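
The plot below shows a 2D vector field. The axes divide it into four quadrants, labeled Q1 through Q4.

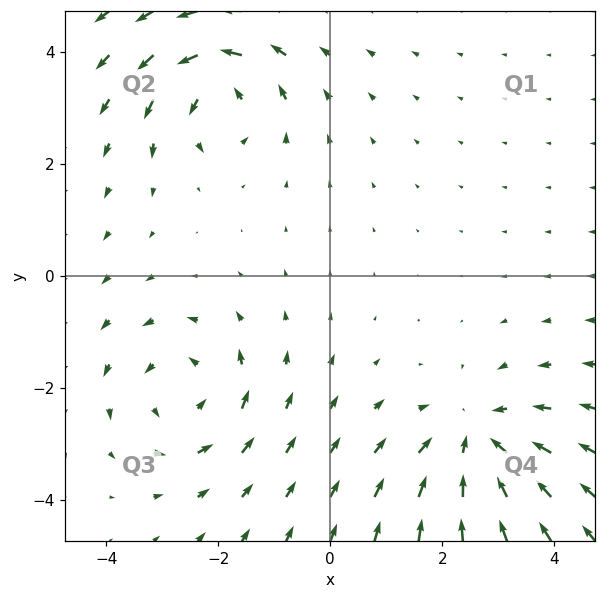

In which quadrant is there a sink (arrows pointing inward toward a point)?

The sink sits at approximately (2.6, -2.9), which lies in quadrant Q4. The divergence there is about -4, negative as expected for a sink.

Q4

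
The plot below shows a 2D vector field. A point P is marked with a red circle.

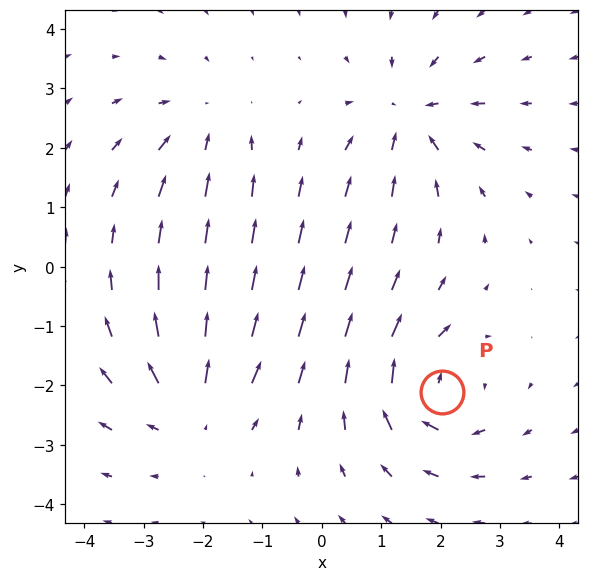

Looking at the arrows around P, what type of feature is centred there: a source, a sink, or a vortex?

vortex

At P (2.0, -2.1) the arrows circulate clockwise. Divergence ≈0, curl about -6 — near-zero divergence with nonzero curl is a vortex.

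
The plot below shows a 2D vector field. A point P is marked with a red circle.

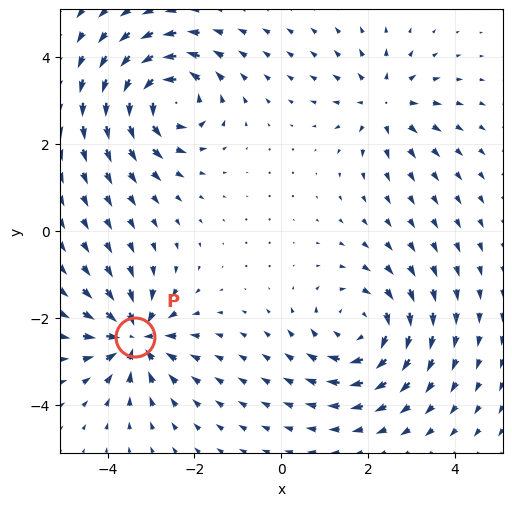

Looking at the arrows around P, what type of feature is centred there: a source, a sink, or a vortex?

At P (-3.4, -2.4) the arrows converge inward. Divergence about -6, curl ≈0 — negative divergence with near-zero curl is a sink.

sink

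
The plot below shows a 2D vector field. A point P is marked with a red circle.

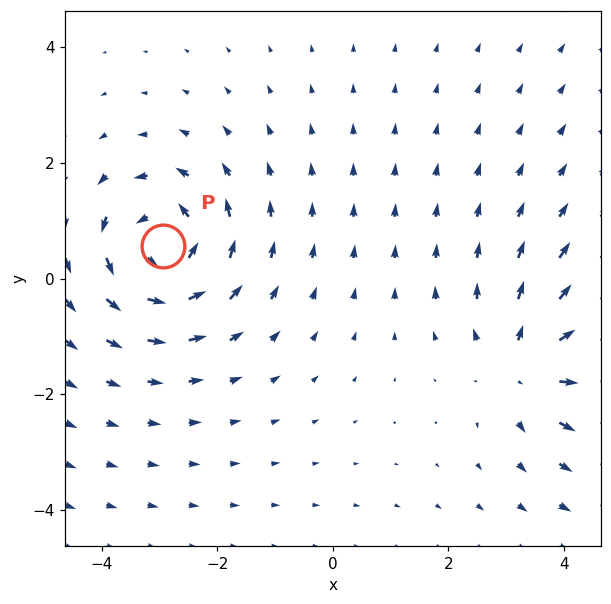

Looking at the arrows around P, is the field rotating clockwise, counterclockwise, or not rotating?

Near P at (-2.9, 0.6) the arrows circulate counterclockwise. The curl (z-component) there is about +4; positive curl means counterclockwise rotation.

counterclockwise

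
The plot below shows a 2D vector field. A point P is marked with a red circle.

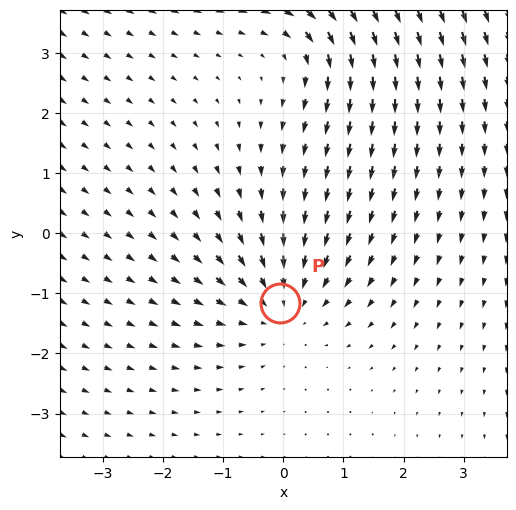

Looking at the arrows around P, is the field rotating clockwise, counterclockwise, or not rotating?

not rotating

Near P at (-0.1, -1.2) the arrows show no circulation. The curl there is ≈0.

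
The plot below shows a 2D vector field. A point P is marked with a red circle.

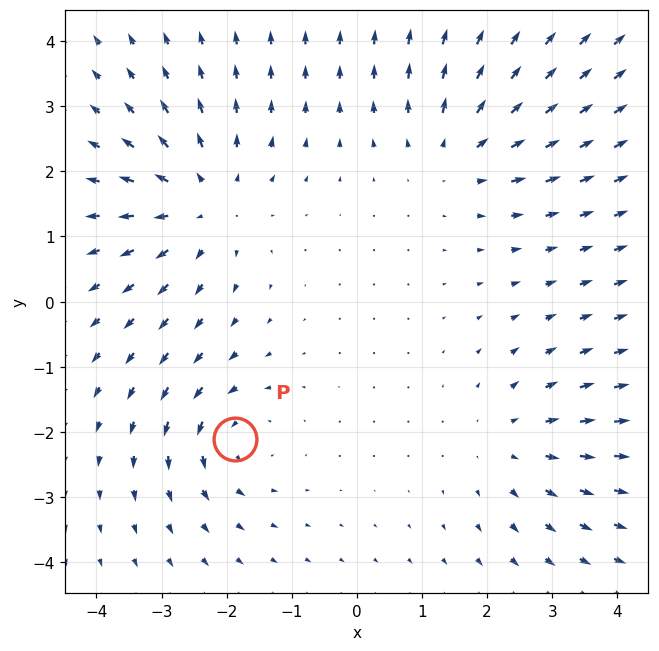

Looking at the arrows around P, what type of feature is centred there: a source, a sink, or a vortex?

At P (-1.9, -2.1) the arrows circulate counterclockwise. Divergence ≈0, curl about +4 — near-zero divergence with nonzero curl is a vortex.

vortex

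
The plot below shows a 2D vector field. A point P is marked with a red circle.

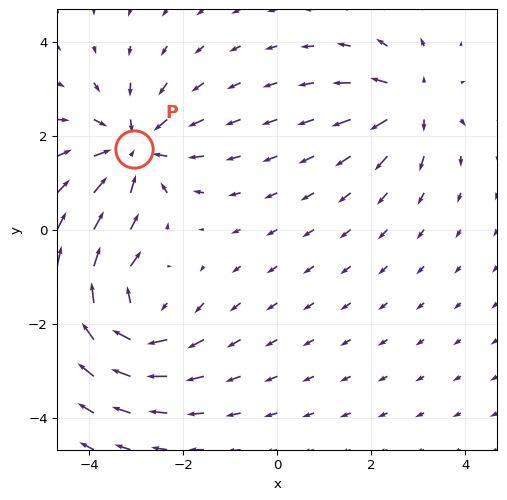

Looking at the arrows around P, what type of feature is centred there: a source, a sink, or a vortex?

At P (-3.0, 1.7) the arrows converge inward. Divergence about -4, curl ≈0 — negative divergence with near-zero curl is a sink.

sink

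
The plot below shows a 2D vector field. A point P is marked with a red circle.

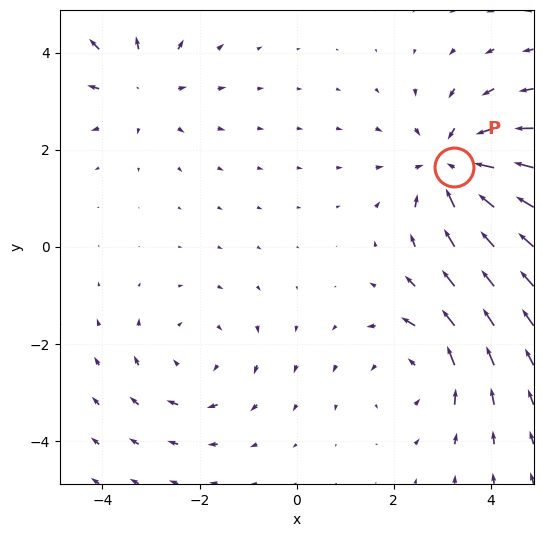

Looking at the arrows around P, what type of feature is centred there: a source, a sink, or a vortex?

At P (3.2, 1.6) the arrows converge inward. Divergence about -4, curl ≈0 — negative divergence with near-zero curl is a sink.

sink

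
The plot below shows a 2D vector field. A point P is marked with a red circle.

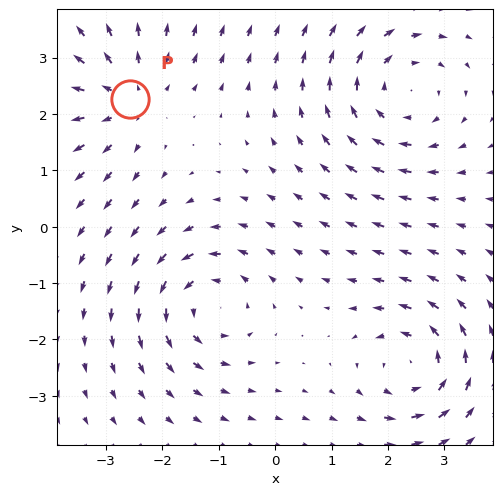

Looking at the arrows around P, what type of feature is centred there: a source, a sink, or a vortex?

At P (-2.6, 2.3) the arrows spread outward. Divergence about +4, curl ≈0 — positive divergence with near-zero curl is a source.

source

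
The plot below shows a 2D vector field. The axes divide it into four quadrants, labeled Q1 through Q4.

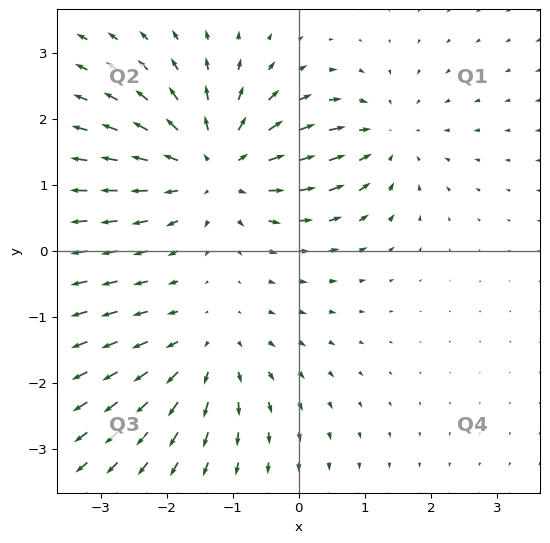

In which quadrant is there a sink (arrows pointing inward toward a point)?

The sink sits at approximately (1.3, 1.7), which lies in quadrant Q1. The divergence there is about -3, negative as expected for a sink.

Q1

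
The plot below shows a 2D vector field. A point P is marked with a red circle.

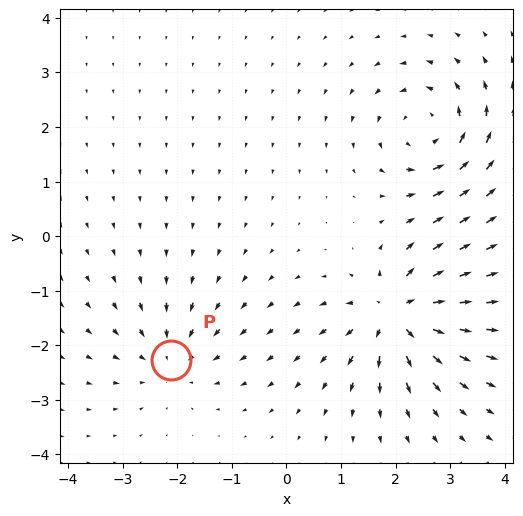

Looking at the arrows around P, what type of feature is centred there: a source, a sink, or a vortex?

sink

At P (-2.1, -2.3) the arrows converge inward. Divergence about -4, curl ≈0 — negative divergence with near-zero curl is a sink.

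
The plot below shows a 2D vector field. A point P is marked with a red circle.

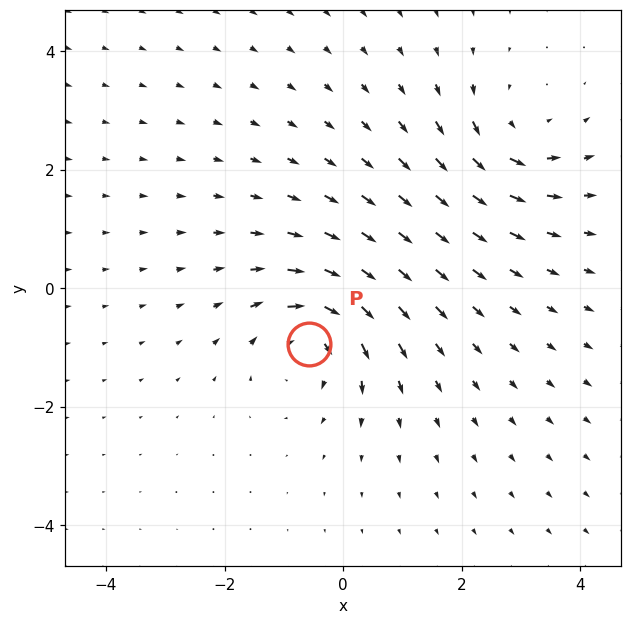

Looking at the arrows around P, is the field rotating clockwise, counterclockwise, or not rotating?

Near P at (-0.6, -0.9) the arrows circulate clockwise. The curl (z-component) there is about -4; negative curl means clockwise rotation.

clockwise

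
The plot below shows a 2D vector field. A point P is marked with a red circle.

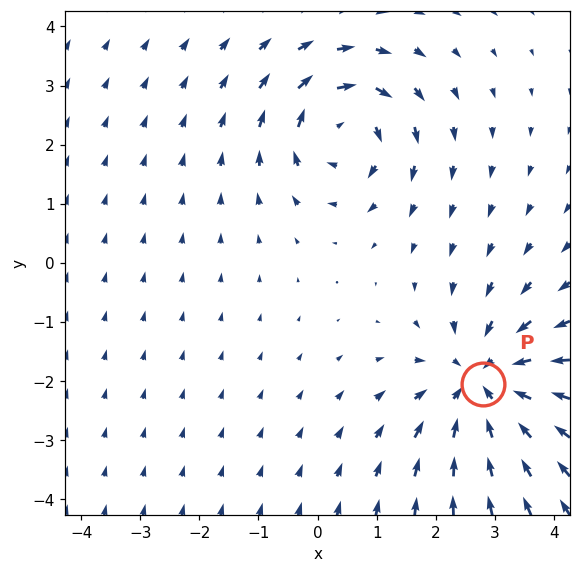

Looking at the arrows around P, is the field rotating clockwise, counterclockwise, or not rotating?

not rotating

Near P at (2.8, -2.0) the arrows show no circulation. The curl there is ≈0.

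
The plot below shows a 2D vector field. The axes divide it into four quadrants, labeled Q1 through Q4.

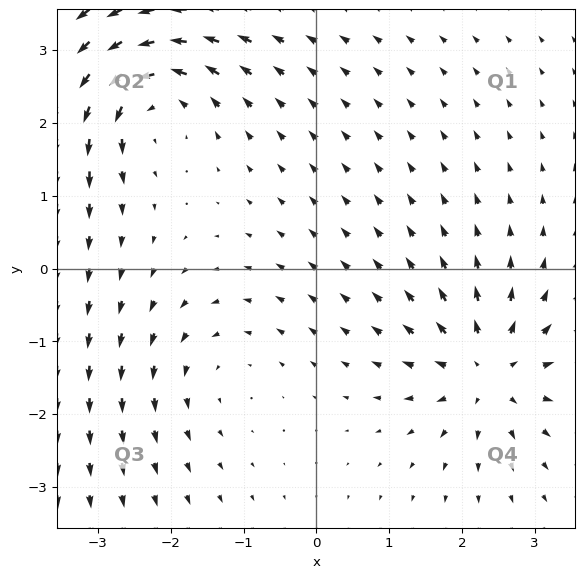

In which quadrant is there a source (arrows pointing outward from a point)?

Q4

The source sits at approximately (2.4, -1.4), which lies in quadrant Q4. The divergence there is about +6, positive as expected for a source.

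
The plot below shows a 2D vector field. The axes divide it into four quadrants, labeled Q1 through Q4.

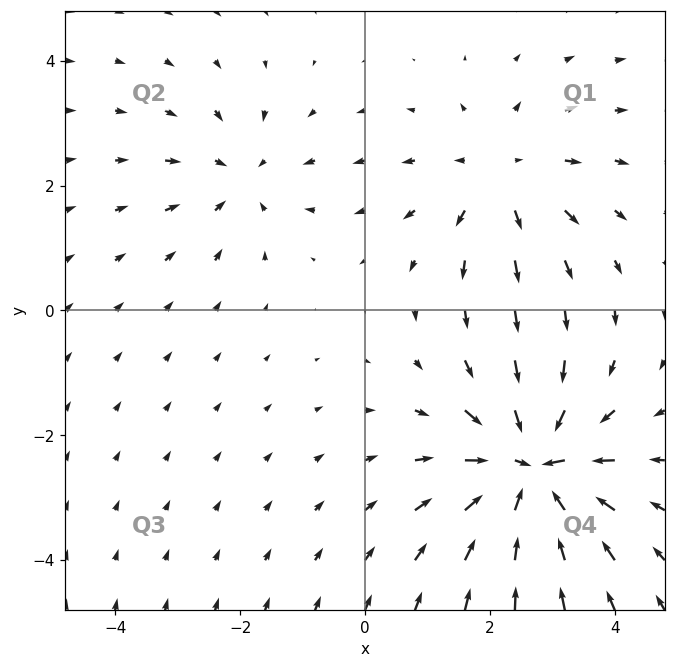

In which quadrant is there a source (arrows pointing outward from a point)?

Q1

The source sits at approximately (2.2, 2.1), which lies in quadrant Q1. The divergence there is about +3, positive as expected for a source.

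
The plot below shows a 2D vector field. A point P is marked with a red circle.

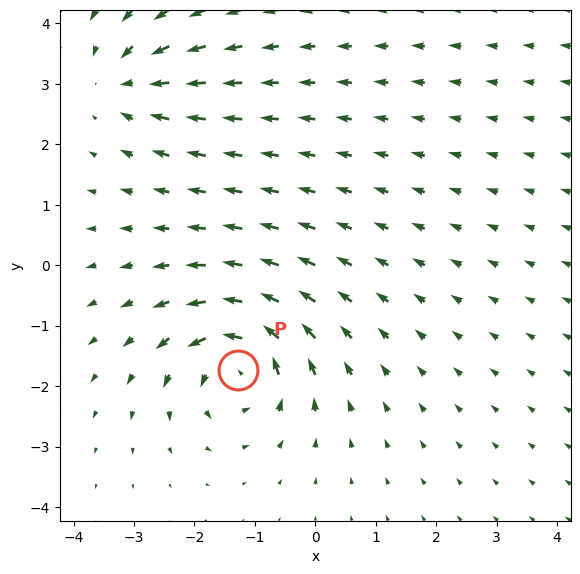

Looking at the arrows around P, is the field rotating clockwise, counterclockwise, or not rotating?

Near P at (-1.3, -1.7) the arrows circulate counterclockwise. The curl (z-component) there is about +7; positive curl means counterclockwise rotation.

counterclockwise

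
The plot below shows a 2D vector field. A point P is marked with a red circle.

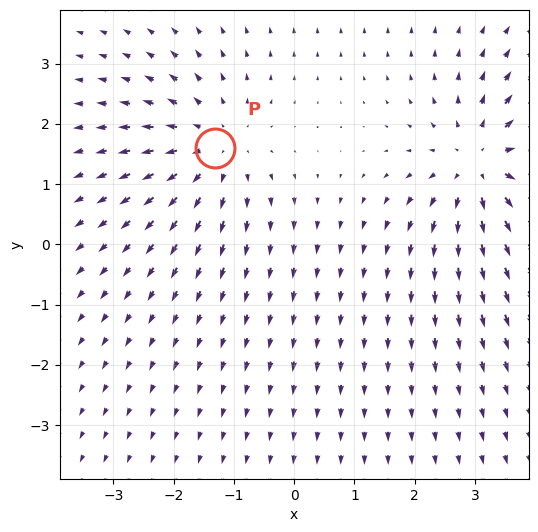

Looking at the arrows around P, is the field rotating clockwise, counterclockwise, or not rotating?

Near P at (-1.3, 1.6) the arrows show no circulation. The curl there is ≈0.

not rotating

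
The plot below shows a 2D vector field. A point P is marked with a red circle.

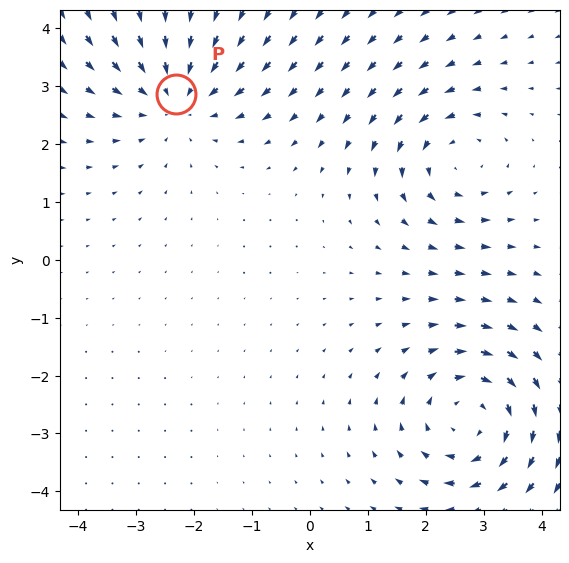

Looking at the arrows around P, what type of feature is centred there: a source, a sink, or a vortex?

sink

At P (-2.3, 2.9) the arrows converge inward. Divergence about -3, curl ≈0 — negative divergence with near-zero curl is a sink.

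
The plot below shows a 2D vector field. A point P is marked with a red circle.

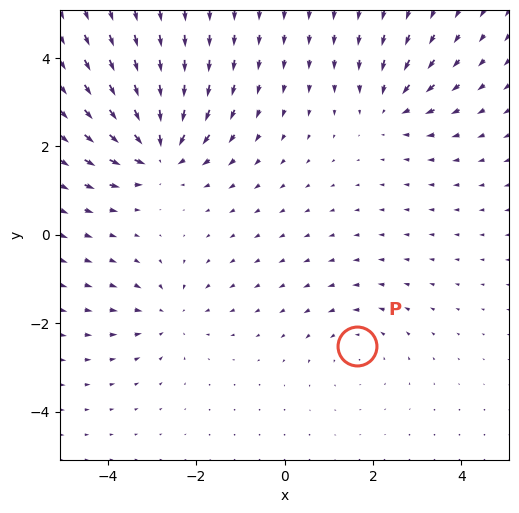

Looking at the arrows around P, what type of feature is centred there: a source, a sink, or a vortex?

At P (1.6, -2.5) the arrows circulate counterclockwise. Divergence ≈0, curl about +2 — near-zero divergence with nonzero curl is a vortex.

vortex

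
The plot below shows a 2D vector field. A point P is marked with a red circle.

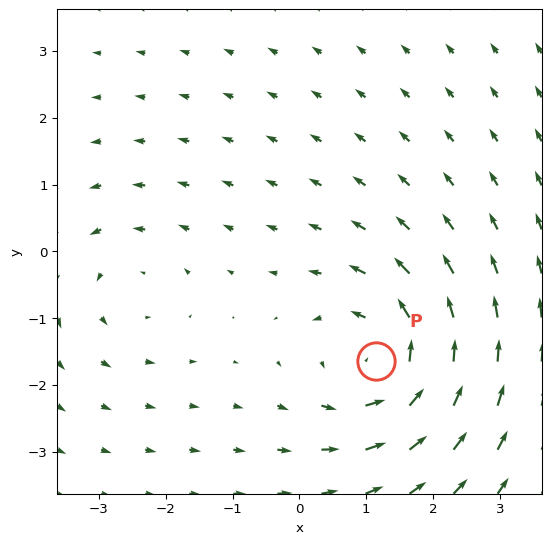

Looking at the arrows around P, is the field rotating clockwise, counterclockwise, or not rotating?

Near P at (1.1, -1.6) the arrows circulate counterclockwise. The curl (z-component) there is about +5; positive curl means counterclockwise rotation.

counterclockwise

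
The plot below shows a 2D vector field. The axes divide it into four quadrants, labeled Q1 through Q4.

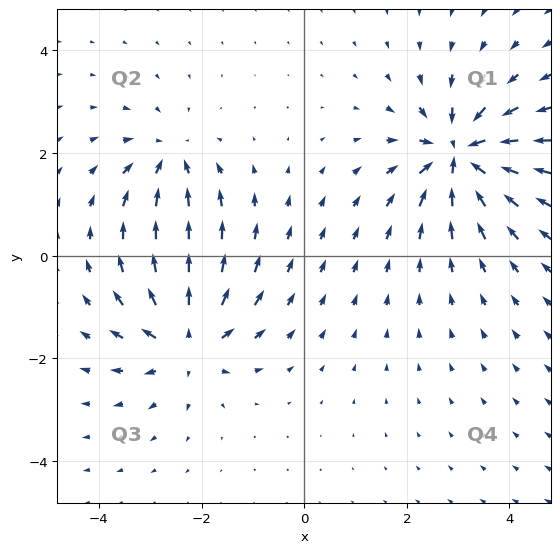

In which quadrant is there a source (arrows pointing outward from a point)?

Q3

The source sits at approximately (-2.3, -1.7), which lies in quadrant Q3. The divergence there is about +5, positive as expected for a source.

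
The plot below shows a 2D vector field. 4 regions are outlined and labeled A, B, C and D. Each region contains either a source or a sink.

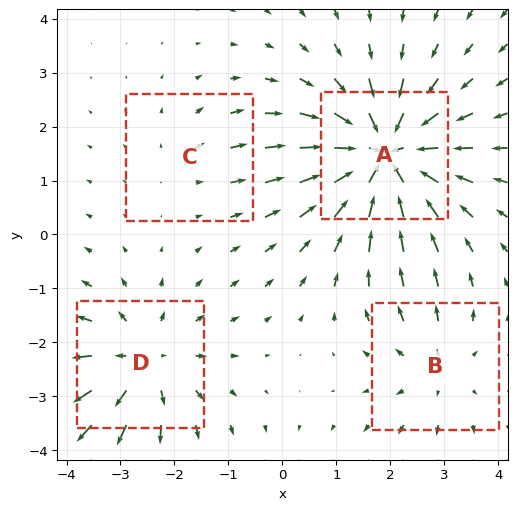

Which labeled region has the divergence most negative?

Divergence at each region's feature centre — A: about -7, B: about +3, C: about +2, D: about +4. Region A is most negative.

A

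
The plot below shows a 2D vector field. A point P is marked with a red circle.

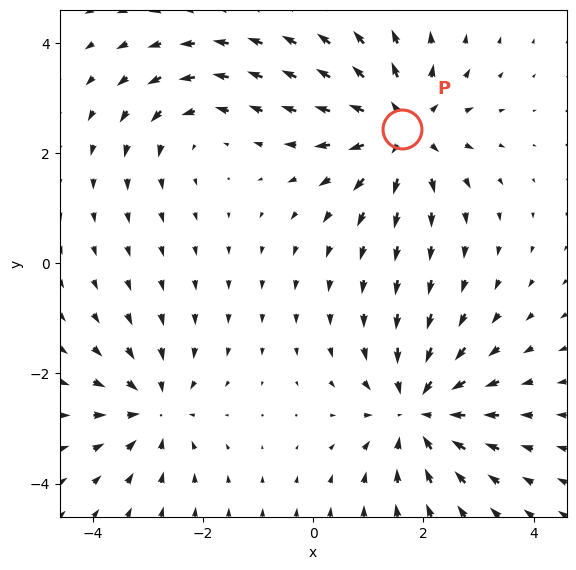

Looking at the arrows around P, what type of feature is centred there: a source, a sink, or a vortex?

At P (1.6, 2.4) the arrows spread outward. Divergence about +5, curl ≈0 — positive divergence with near-zero curl is a source.

source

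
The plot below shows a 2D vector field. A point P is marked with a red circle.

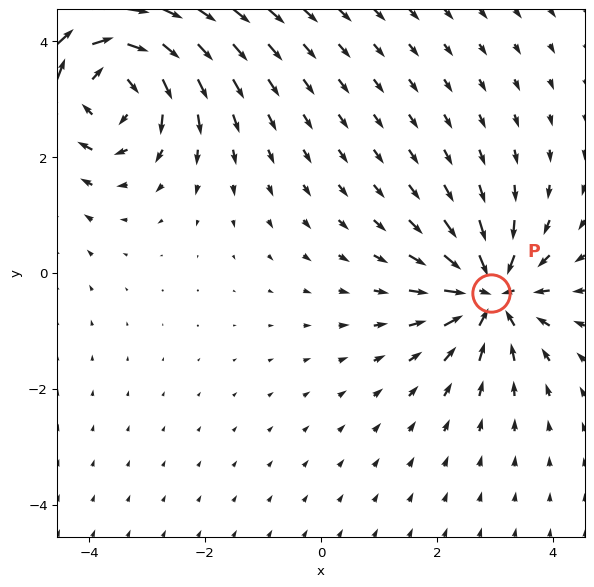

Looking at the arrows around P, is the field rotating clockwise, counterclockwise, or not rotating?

not rotating

Near P at (2.9, -0.4) the arrows show no circulation. The curl there is ≈0.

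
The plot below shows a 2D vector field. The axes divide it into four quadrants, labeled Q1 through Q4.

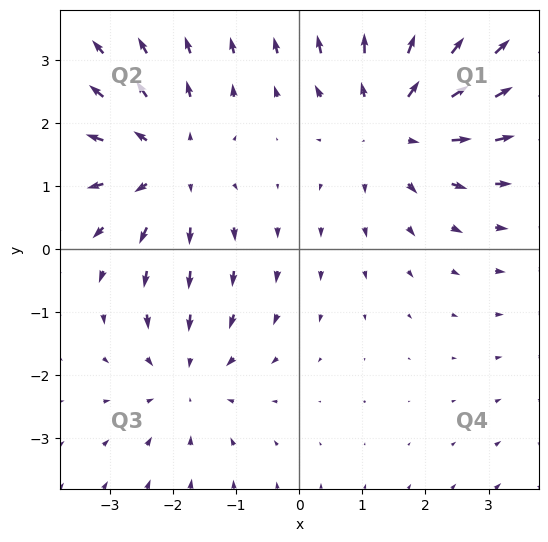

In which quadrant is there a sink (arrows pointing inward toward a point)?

The sink sits at approximately (-1.8, -2.0), which lies in quadrant Q3. The divergence there is about -3, negative as expected for a sink.

Q3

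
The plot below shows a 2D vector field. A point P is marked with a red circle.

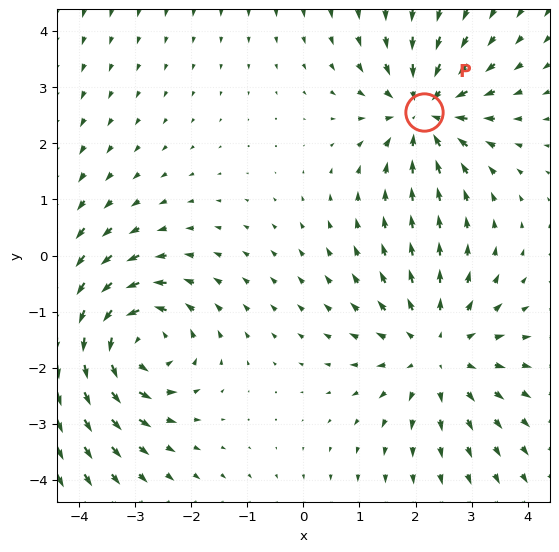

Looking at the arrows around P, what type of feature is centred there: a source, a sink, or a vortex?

sink

At P (2.1, 2.6) the arrows converge inward. Divergence about -3, curl ≈0 — negative divergence with near-zero curl is a sink.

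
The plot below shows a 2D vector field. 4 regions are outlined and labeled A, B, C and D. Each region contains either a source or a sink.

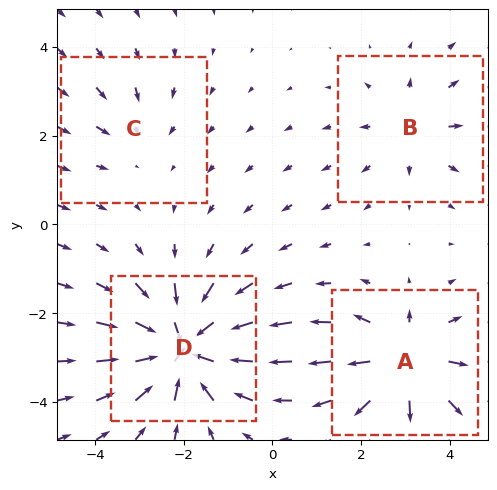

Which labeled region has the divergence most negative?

D

Divergence at each region's feature centre — A: about +6, B: about +3, C: about -2, D: about -8. Region D is most negative.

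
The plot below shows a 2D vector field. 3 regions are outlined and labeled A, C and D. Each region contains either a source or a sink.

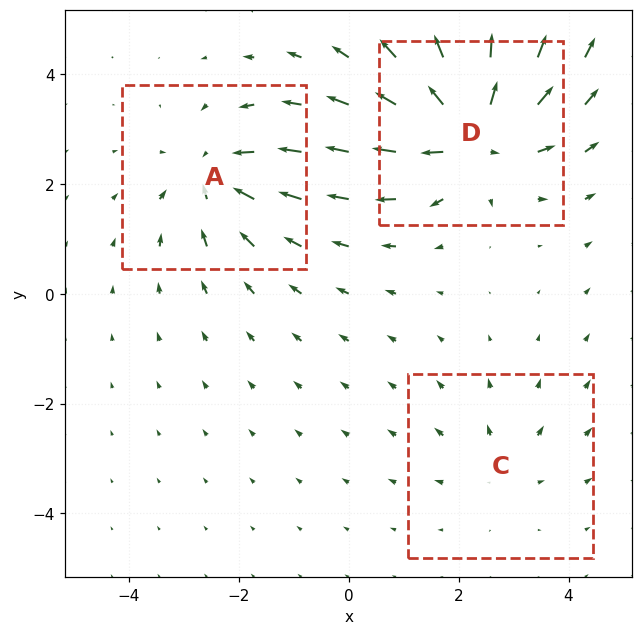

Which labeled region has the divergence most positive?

Divergence at each region's feature centre — A: about -4, C: about +2, D: about +6. Region D is most positive.

D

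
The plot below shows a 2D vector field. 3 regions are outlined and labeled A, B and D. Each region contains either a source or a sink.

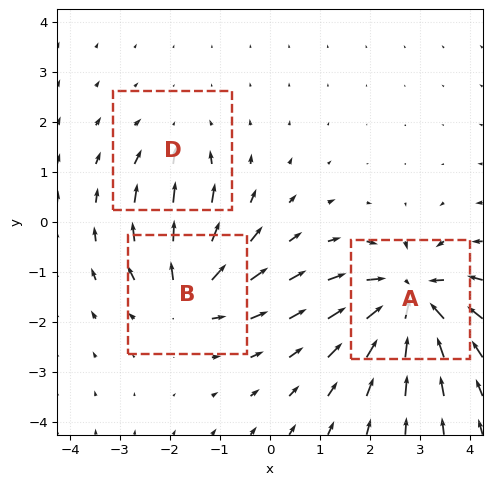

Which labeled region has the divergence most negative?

A

Divergence at each region's feature centre — A: about -6, B: about +4, D: about -2. Region A is most negative.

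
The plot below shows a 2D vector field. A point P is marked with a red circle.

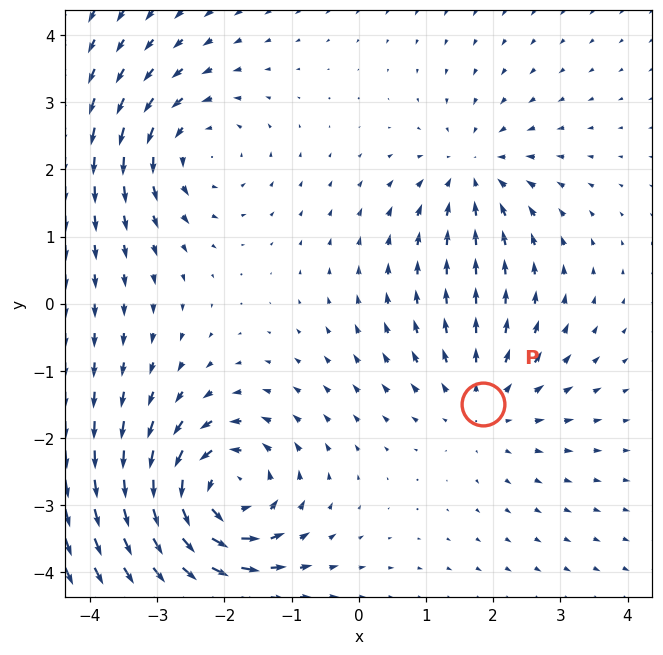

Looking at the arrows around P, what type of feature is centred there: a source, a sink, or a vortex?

At P (1.8, -1.5) the arrows spread outward. Divergence about +3, curl ≈0 — positive divergence with near-zero curl is a source.

source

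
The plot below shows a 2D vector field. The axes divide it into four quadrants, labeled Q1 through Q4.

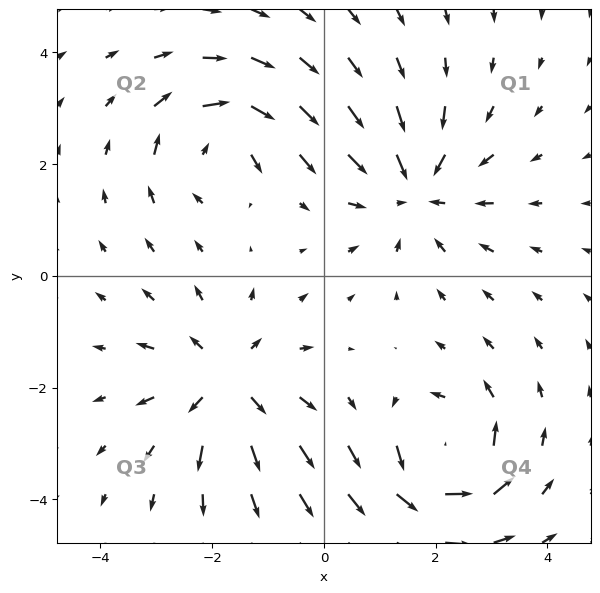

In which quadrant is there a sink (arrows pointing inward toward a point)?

Q1

The sink sits at approximately (1.6, 1.5), which lies in quadrant Q1. The divergence there is about -3, negative as expected for a sink.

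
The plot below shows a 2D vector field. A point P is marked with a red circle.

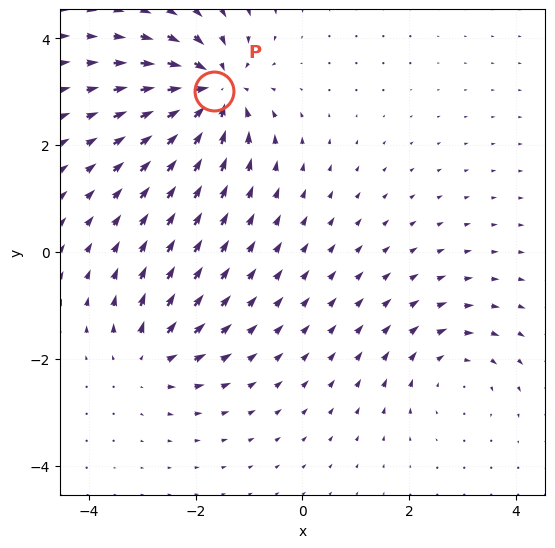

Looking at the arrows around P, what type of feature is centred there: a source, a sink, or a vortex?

sink

At P (-1.7, 3.0) the arrows converge inward. Divergence about -6, curl ≈0 — negative divergence with near-zero curl is a sink.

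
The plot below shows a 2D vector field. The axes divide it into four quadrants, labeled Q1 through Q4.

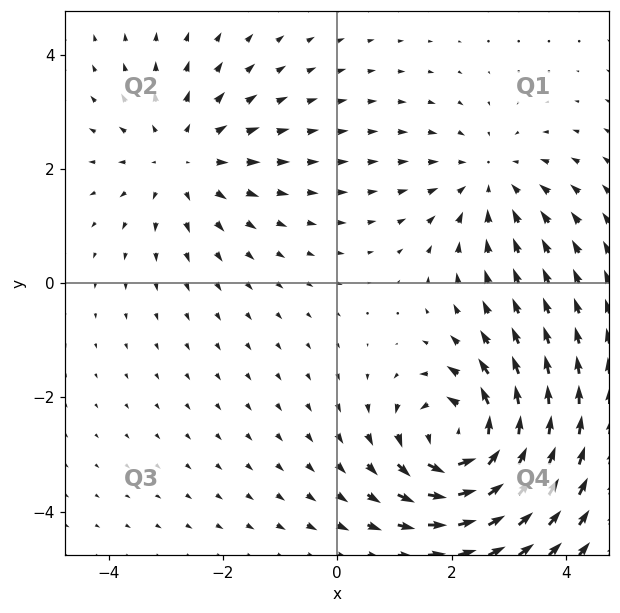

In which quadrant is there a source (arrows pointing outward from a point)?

The source sits at approximately (-2.7, 2.2), which lies in quadrant Q2. The divergence there is about +3, positive as expected for a source.

Q2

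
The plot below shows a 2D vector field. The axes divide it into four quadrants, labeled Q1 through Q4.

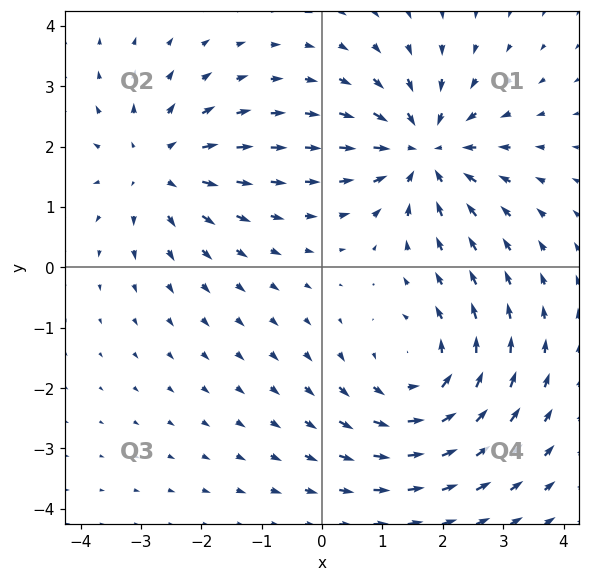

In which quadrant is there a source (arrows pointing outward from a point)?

The source sits at approximately (-2.7, 1.7), which lies in quadrant Q2. The divergence there is about +3, positive as expected for a source.

Q2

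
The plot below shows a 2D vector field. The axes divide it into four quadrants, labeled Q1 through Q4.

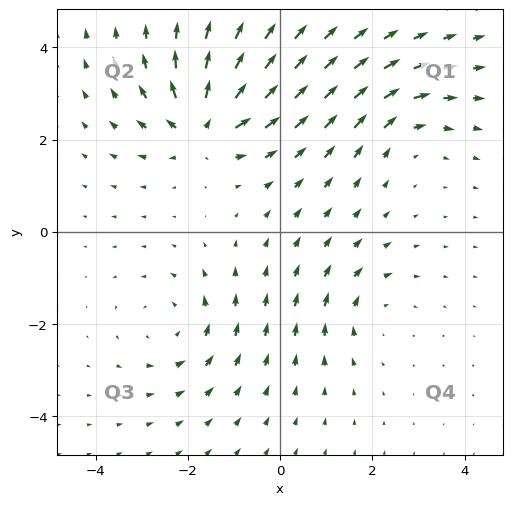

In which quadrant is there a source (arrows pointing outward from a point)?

The source sits at approximately (-1.7, 2.3), which lies in quadrant Q2. The divergence there is about +6, positive as expected for a source.

Q2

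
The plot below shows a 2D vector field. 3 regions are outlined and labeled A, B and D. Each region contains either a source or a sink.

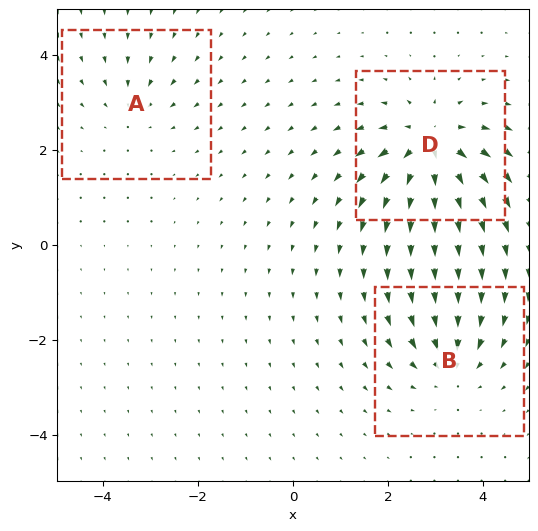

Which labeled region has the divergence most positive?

D

Divergence at each region's feature centre — A: about -3, B: about -4, D: about +6. Region D is most positive.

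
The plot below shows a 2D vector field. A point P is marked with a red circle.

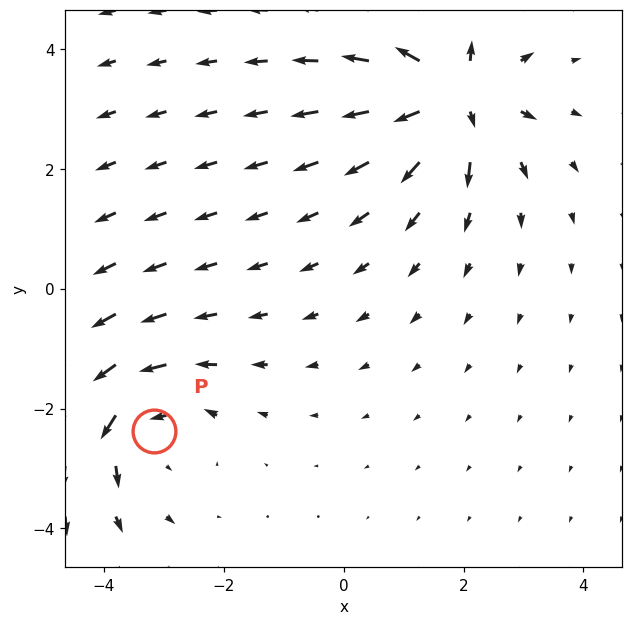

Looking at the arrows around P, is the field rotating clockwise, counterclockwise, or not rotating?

counterclockwise

Near P at (-3.2, -2.4) the arrows circulate counterclockwise. The curl (z-component) there is about +3; positive curl means counterclockwise rotation.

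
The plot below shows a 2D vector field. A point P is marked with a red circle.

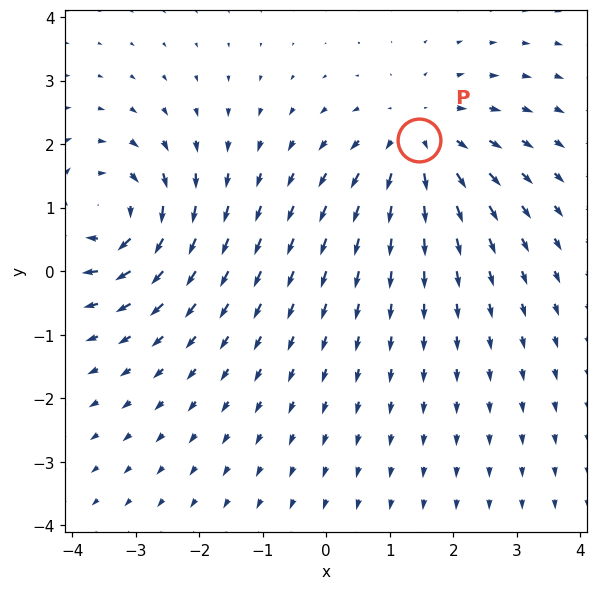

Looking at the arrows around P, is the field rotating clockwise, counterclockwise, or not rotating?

not rotating

Near P at (1.5, 2.1) the arrows show no circulation. The curl there is ≈0.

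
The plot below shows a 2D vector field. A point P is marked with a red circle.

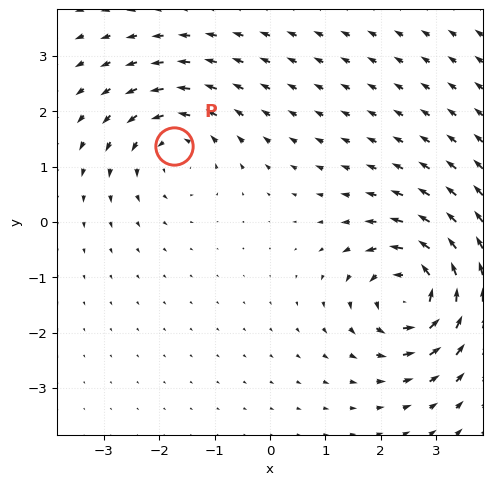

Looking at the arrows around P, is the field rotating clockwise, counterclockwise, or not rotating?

counterclockwise

Near P at (-1.7, 1.4) the arrows circulate counterclockwise. The curl (z-component) there is about +3; positive curl means counterclockwise rotation.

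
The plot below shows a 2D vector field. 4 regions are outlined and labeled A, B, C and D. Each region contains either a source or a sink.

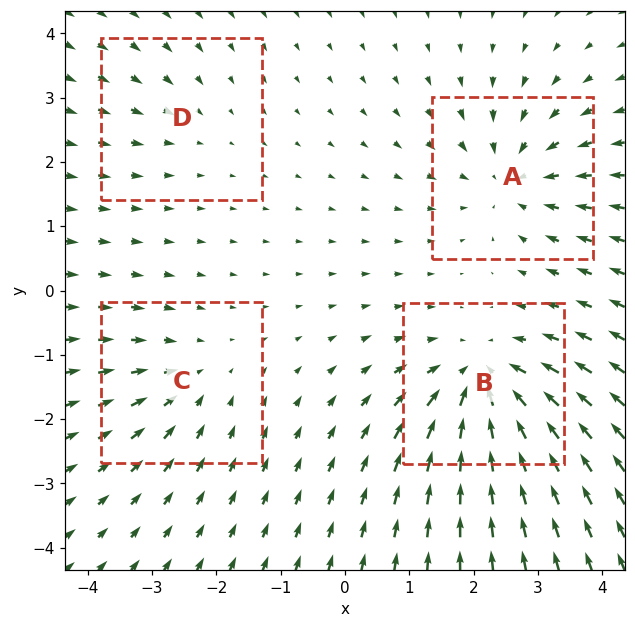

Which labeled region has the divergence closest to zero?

D

Divergence at each region's feature centre — A: about -5, B: about -7, C: about -3, D: about -2. Region D is closest to zero.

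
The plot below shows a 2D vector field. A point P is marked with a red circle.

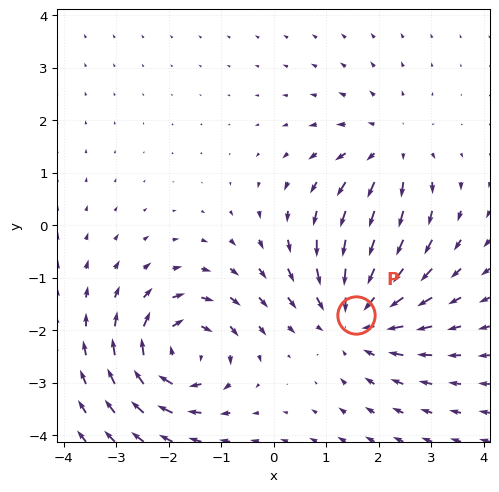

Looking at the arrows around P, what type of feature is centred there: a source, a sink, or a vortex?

sink

At P (1.6, -1.7) the arrows converge inward. Divergence about -5, curl ≈0 — negative divergence with near-zero curl is a sink.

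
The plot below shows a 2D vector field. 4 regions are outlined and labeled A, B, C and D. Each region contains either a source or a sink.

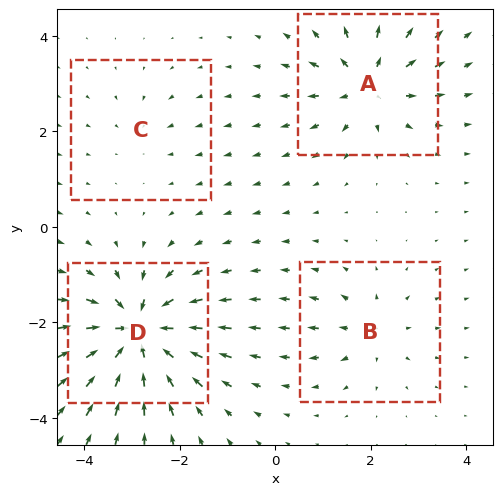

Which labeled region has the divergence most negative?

D

Divergence at each region's feature centre — A: about +6, B: about +4, C: about -2, D: about -9. Region D is most negative.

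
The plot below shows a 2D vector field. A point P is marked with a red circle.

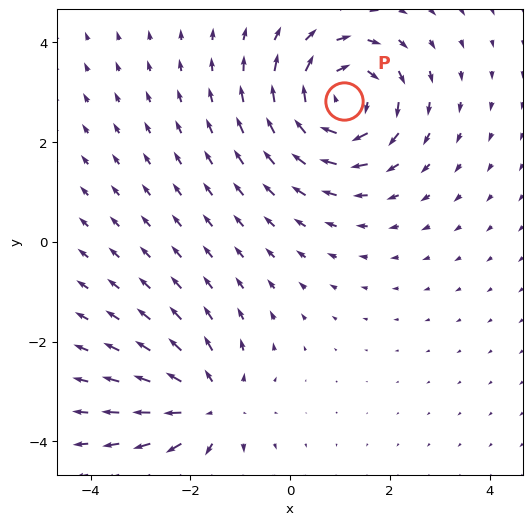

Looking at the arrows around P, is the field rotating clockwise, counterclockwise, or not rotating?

Near P at (1.1, 2.8) the arrows circulate clockwise. The curl (z-component) there is about -4; negative curl means clockwise rotation.

clockwise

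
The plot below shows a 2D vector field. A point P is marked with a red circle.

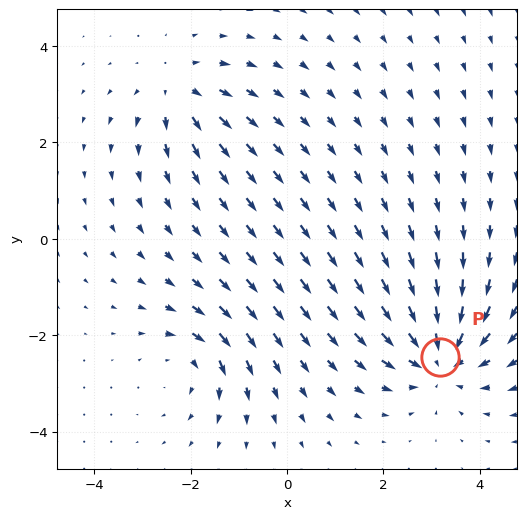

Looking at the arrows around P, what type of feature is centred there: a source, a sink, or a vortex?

sink

At P (3.2, -2.4) the arrows converge inward. Divergence about -4, curl ≈0 — negative divergence with near-zero curl is a sink.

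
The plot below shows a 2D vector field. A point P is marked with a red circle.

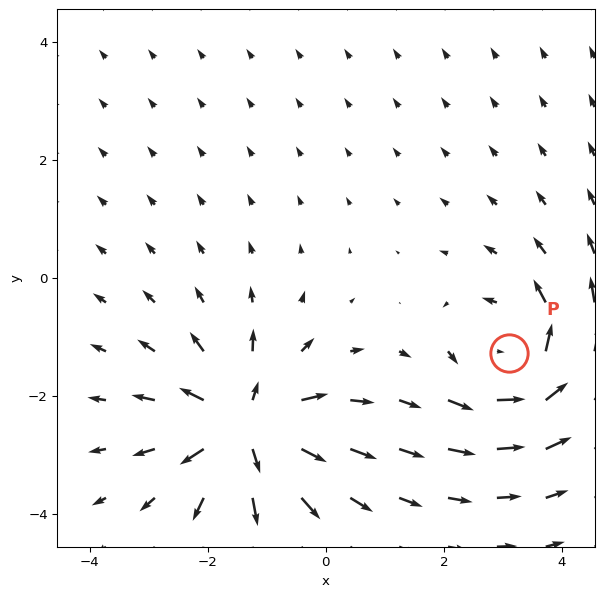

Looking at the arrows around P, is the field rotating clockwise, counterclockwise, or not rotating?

counterclockwise

Near P at (3.1, -1.3) the arrows circulate counterclockwise. The curl (z-component) there is about +4; positive curl means counterclockwise rotation.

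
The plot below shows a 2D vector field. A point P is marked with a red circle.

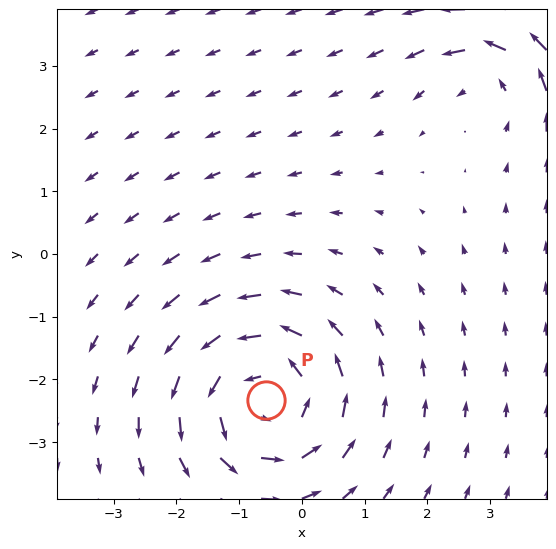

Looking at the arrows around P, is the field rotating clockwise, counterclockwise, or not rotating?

counterclockwise

Near P at (-0.6, -2.3) the arrows circulate counterclockwise. The curl (z-component) there is about +4; positive curl means counterclockwise rotation.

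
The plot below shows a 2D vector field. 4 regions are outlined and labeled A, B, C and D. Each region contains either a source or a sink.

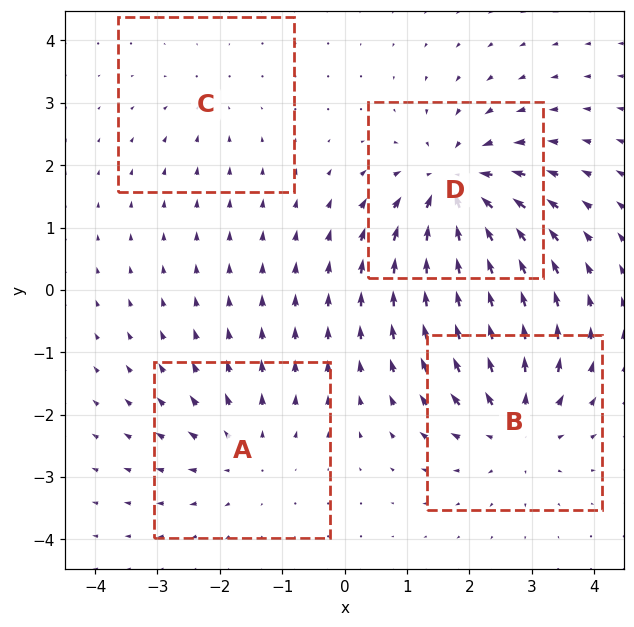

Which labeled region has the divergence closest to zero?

Divergence at each region's feature centre — A: about +4, B: about +5, C: about -2, D: about -7. Region C is closest to zero.

C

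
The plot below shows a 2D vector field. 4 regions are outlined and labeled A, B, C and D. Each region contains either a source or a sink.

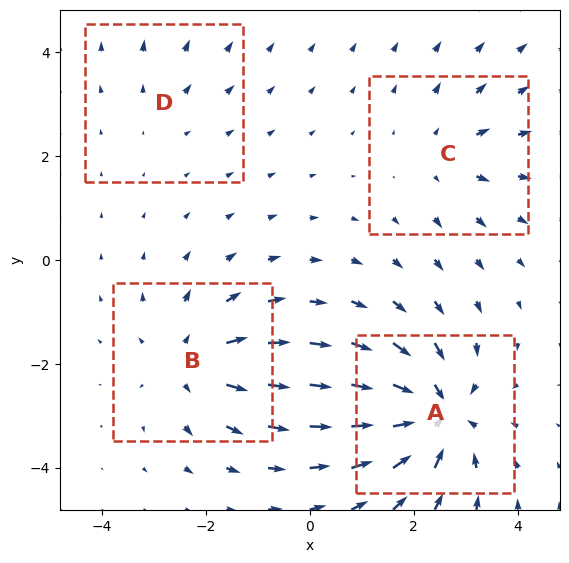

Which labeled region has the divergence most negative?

A

Divergence at each region's feature centre — A: about -7, B: about +5, C: about +3, D: about +2. Region A is most negative.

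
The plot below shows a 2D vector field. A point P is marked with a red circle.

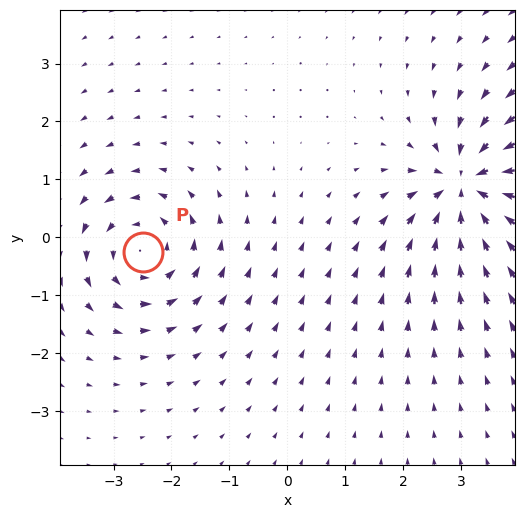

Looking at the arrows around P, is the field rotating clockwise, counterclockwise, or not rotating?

counterclockwise

Near P at (-2.5, -0.3) the arrows circulate counterclockwise. The curl (z-component) there is about +4; positive curl means counterclockwise rotation.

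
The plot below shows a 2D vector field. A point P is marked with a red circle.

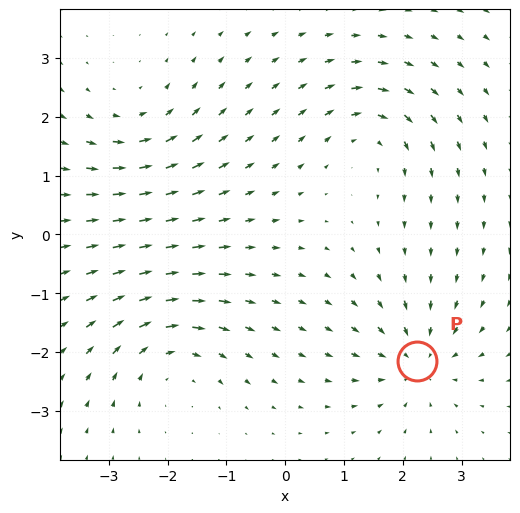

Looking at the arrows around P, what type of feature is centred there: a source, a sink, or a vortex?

sink

At P (2.2, -2.1) the arrows converge inward. Divergence about -5, curl ≈0 — negative divergence with near-zero curl is a sink.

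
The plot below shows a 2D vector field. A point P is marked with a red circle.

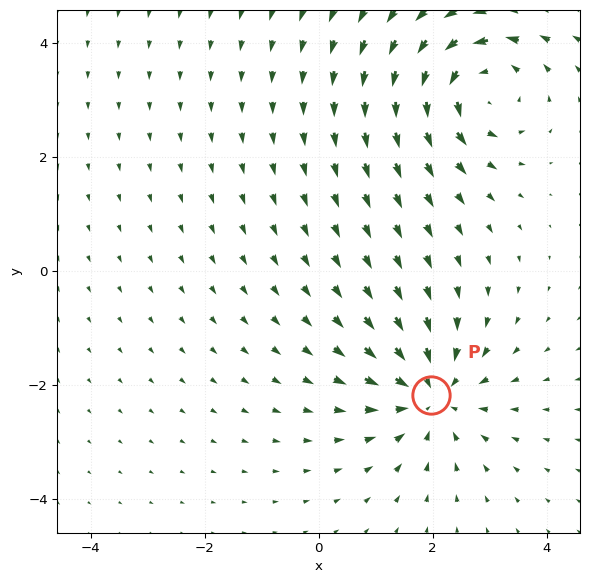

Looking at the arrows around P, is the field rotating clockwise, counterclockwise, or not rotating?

Near P at (2.0, -2.2) the arrows show no circulation. The curl there is ≈0.

not rotating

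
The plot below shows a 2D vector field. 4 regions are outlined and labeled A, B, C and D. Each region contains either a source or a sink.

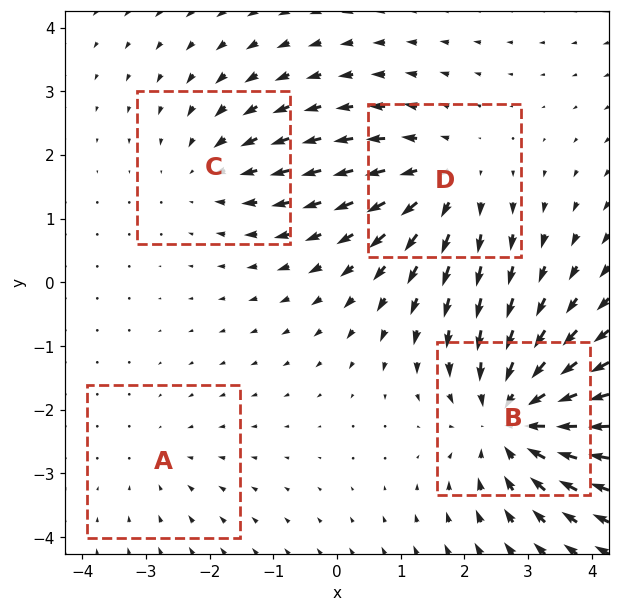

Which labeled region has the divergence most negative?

Divergence at each region's feature centre — A: about -2, B: about -6, C: about -3, D: about +4. Region B is most negative.

B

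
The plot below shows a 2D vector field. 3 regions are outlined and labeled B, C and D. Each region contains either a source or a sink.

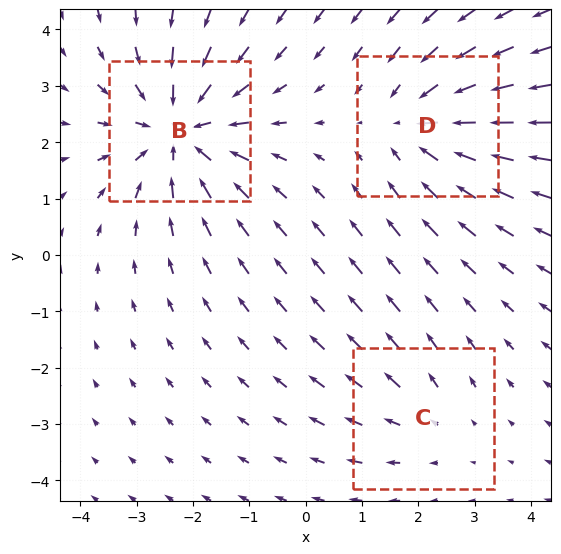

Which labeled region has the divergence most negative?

B

Divergence at each region's feature centre — B: about -4, C: about +2, D: about -3. Region B is most negative.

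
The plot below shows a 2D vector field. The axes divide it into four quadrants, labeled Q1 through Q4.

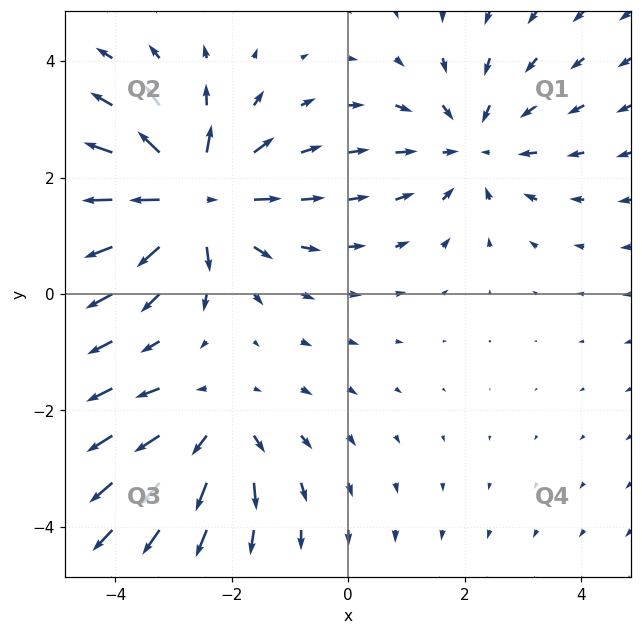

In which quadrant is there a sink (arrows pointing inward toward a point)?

Q1

The sink sits at approximately (2.1, 2.5), which lies in quadrant Q1. The divergence there is about -3, negative as expected for a sink.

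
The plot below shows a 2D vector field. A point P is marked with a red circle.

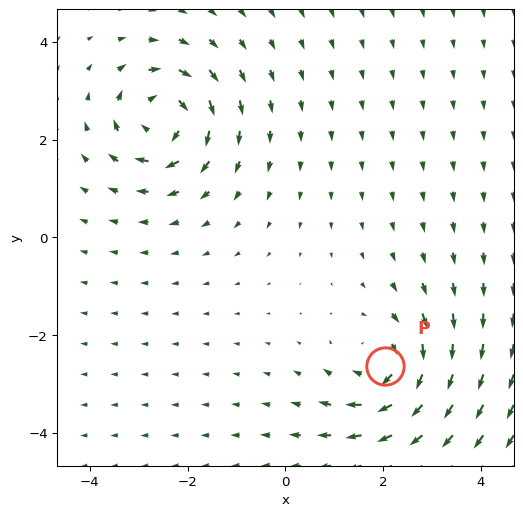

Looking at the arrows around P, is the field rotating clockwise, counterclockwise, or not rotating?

clockwise

Near P at (2.0, -2.6) the arrows circulate clockwise. The curl (z-component) there is about -5; negative curl means clockwise rotation.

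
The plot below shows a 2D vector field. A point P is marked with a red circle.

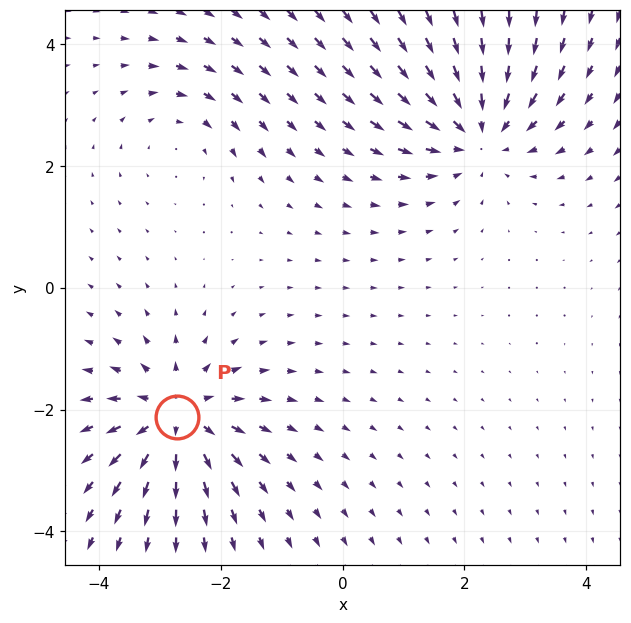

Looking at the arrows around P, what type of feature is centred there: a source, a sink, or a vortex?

At P (-2.7, -2.1) the arrows spread outward. Divergence about +6, curl ≈0 — positive divergence with near-zero curl is a source.

source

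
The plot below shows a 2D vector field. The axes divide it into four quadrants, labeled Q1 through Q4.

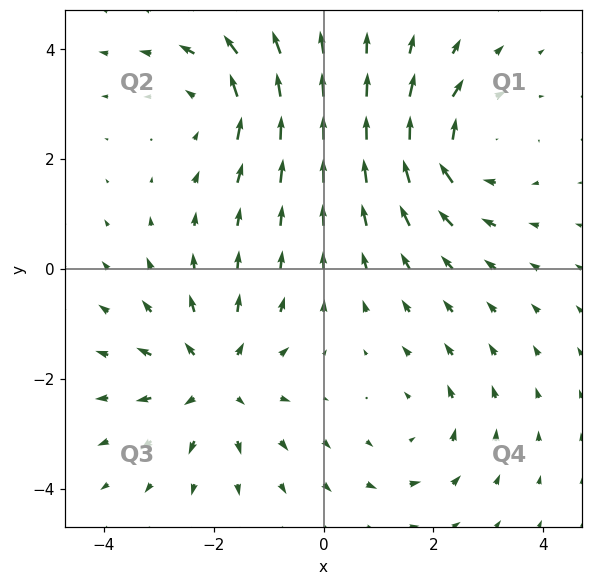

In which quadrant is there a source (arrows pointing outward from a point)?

The source sits at approximately (-2.0, -2.0), which lies in quadrant Q3. The divergence there is about +5, positive as expected for a source.

Q3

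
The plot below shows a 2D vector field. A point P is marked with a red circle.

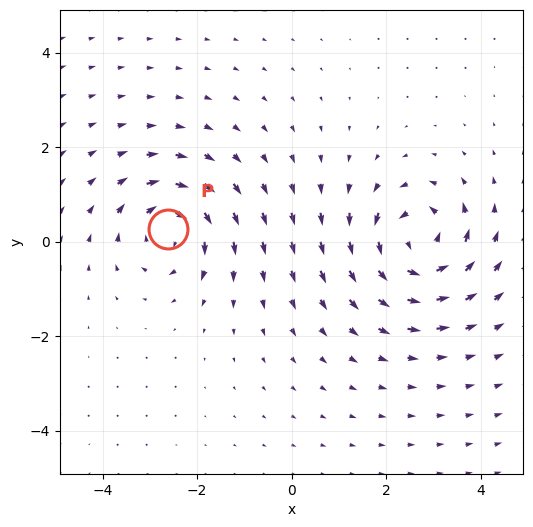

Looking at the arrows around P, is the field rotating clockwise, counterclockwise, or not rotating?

clockwise

Near P at (-2.6, 0.3) the arrows circulate clockwise. The curl (z-component) there is about -5; negative curl means clockwise rotation.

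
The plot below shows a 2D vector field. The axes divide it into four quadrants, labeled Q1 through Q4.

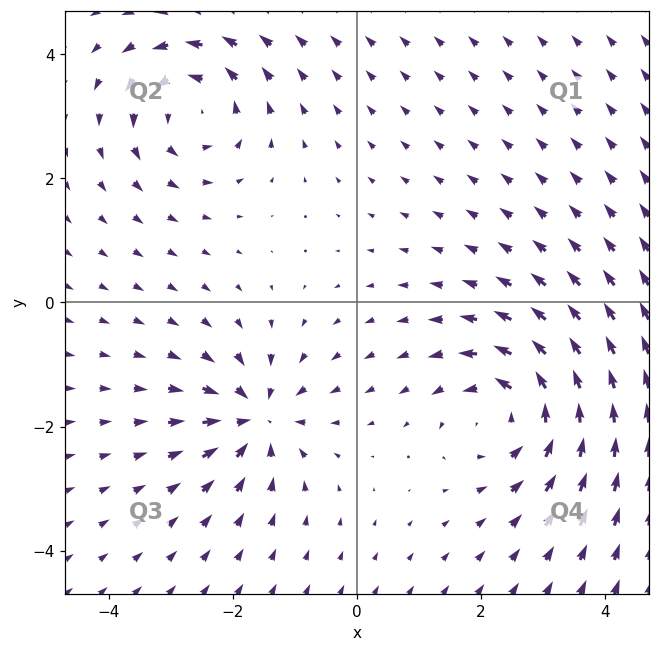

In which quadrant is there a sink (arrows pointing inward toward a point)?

Q3

The sink sits at approximately (-1.6, -1.9), which lies in quadrant Q3. The divergence there is about -6, negative as expected for a sink.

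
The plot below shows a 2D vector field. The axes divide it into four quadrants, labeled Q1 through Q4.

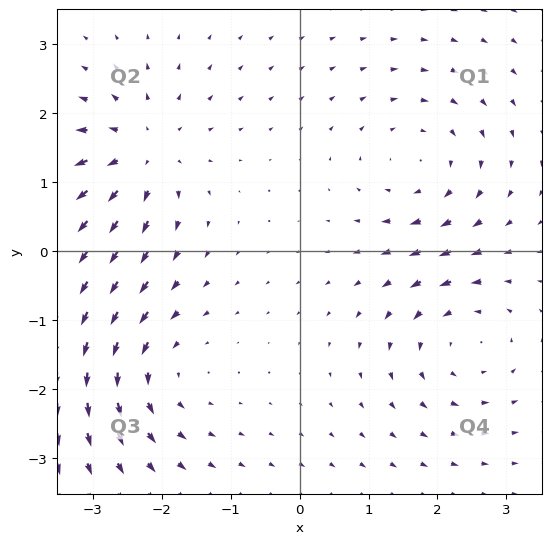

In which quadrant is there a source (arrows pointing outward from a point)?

The source sits at approximately (-2.3, 1.4), which lies in quadrant Q2. The divergence there is about +6, positive as expected for a source.

Q2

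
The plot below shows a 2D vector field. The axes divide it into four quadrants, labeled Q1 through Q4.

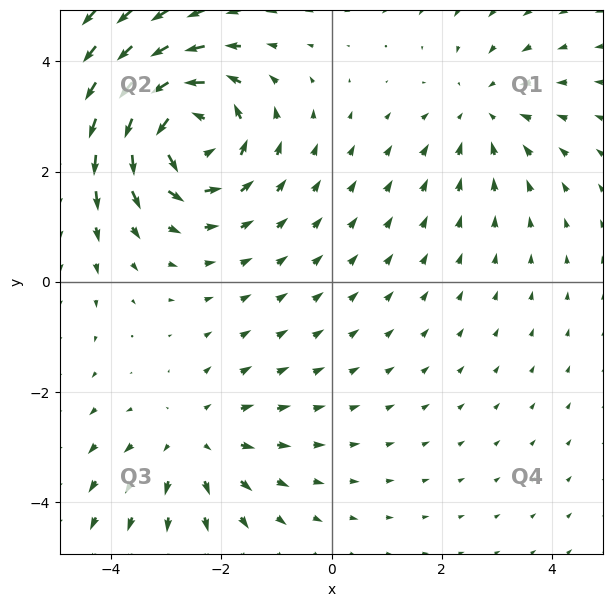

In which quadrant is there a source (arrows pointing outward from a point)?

The source sits at approximately (-2.5, -2.9), which lies in quadrant Q3. The divergence there is about +2, positive as expected for a source.

Q3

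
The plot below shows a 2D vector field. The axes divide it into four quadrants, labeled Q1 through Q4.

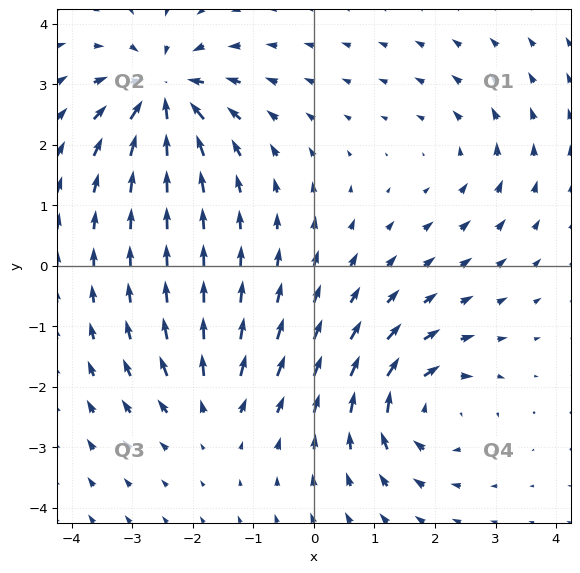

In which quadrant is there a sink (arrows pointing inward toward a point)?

Q2

The sink sits at approximately (-2.5, 2.9), which lies in quadrant Q2. The divergence there is about -7, negative as expected for a sink.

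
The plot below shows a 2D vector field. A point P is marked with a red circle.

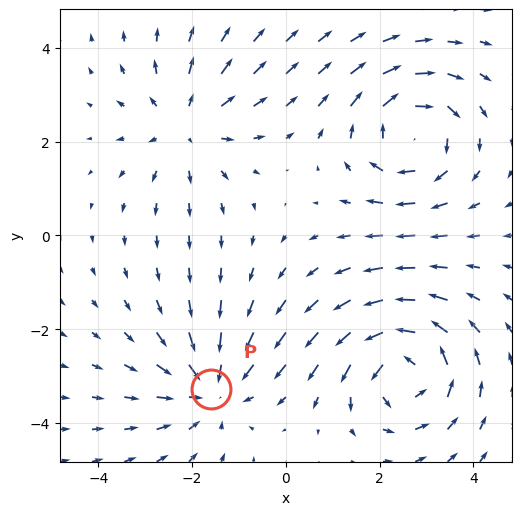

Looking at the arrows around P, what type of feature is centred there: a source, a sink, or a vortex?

At P (-1.6, -3.3) the arrows converge inward. Divergence about -3, curl ≈0 — negative divergence with near-zero curl is a sink.

sink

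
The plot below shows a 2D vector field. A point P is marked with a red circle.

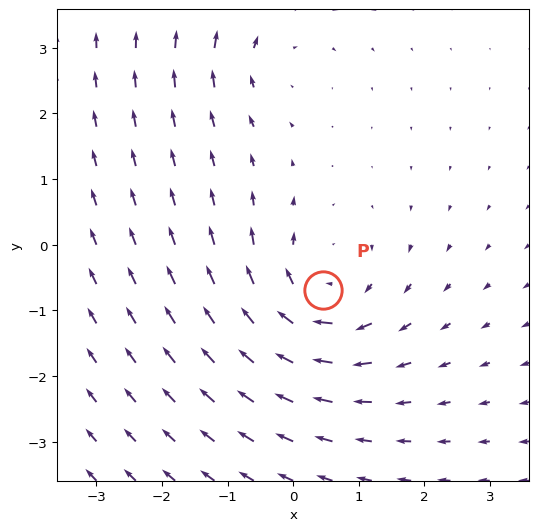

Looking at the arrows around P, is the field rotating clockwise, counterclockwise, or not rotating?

clockwise

Near P at (0.5, -0.7) the arrows circulate clockwise. The curl (z-component) there is about -4; negative curl means clockwise rotation.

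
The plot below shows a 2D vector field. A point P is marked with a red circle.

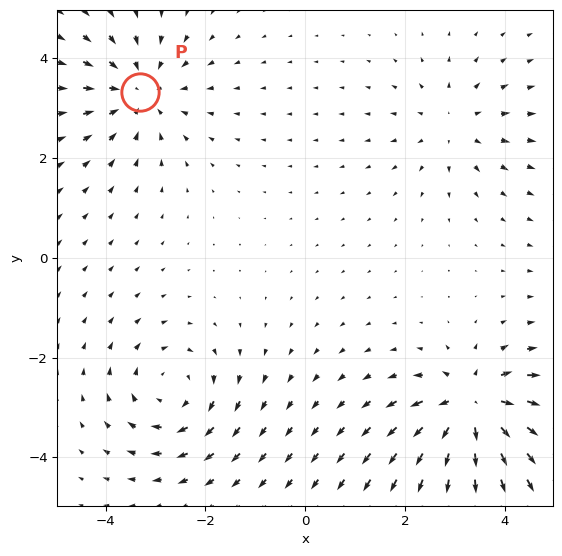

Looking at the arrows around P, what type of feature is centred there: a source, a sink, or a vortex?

At P (-3.3, 3.3) the arrows converge inward. Divergence about -4, curl ≈0 — negative divergence with near-zero curl is a sink.

sink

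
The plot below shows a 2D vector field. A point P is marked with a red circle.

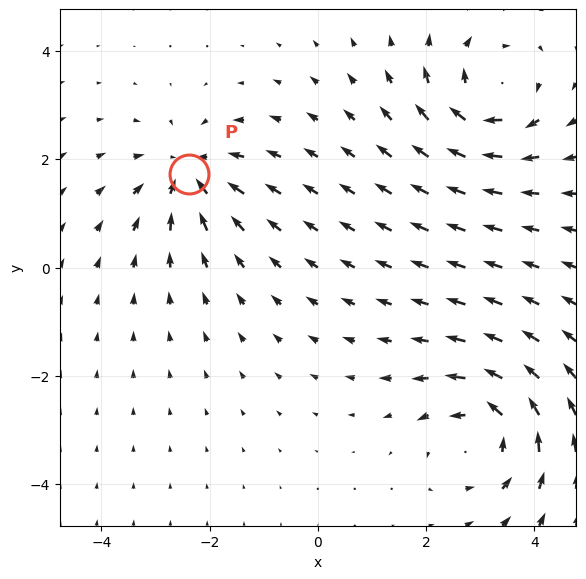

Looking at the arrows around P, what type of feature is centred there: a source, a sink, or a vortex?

sink

At P (-2.4, 1.7) the arrows converge inward. Divergence about -5, curl ≈0 — negative divergence with near-zero curl is a sink.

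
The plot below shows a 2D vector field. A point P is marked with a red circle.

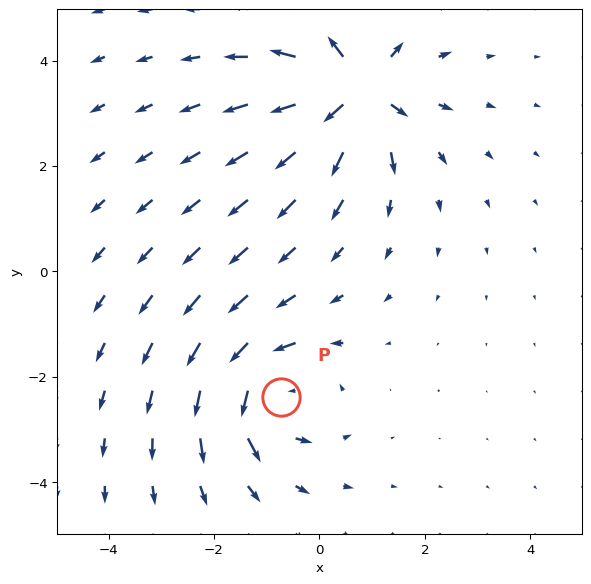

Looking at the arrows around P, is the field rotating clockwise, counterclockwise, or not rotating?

Near P at (-0.7, -2.4) the arrows circulate counterclockwise. The curl (z-component) there is about +4; positive curl means counterclockwise rotation.

counterclockwise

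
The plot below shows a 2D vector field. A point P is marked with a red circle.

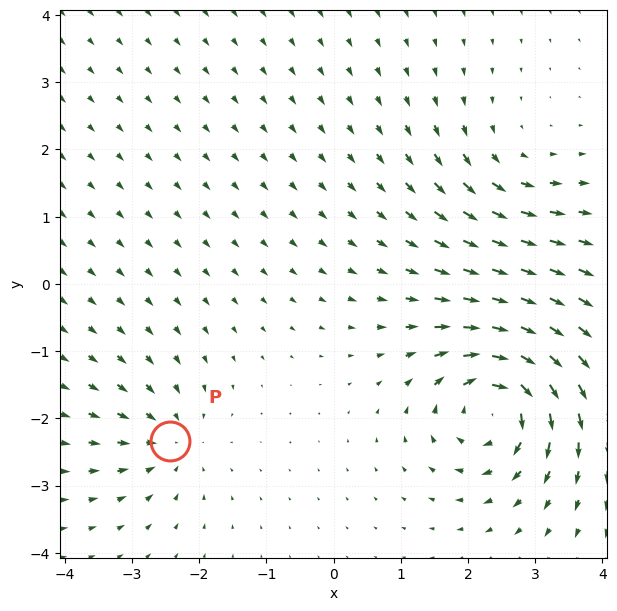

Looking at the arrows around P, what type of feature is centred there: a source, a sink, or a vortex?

sink

At P (-2.4, -2.3) the arrows converge inward. Divergence about -4, curl ≈0 — negative divergence with near-zero curl is a sink.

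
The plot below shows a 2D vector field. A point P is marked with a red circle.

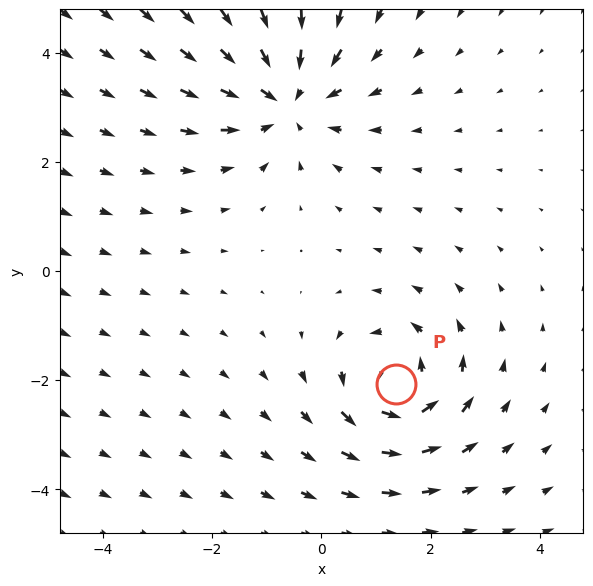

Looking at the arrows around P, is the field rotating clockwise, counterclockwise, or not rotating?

counterclockwise

Near P at (1.4, -2.1) the arrows circulate counterclockwise. The curl (z-component) there is about +3; positive curl means counterclockwise rotation.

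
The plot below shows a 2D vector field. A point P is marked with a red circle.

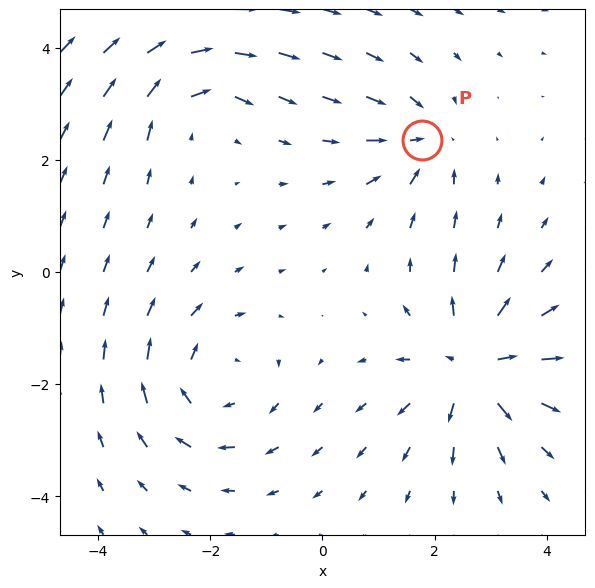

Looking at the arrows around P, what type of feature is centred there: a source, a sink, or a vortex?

sink

At P (1.8, 2.3) the arrows converge inward. Divergence about -4, curl ≈0 — negative divergence with near-zero curl is a sink.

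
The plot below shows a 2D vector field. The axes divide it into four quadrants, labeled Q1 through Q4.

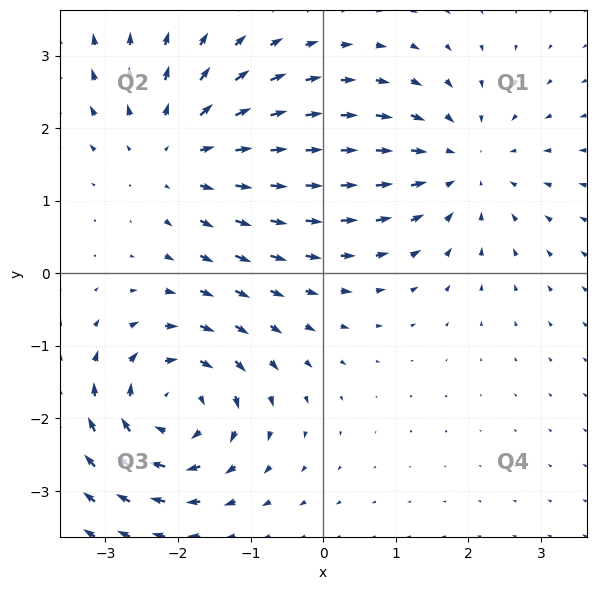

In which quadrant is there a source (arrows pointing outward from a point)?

Q2

The source sits at approximately (-2.0, 1.7), which lies in quadrant Q2. The divergence there is about +4, positive as expected for a source.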